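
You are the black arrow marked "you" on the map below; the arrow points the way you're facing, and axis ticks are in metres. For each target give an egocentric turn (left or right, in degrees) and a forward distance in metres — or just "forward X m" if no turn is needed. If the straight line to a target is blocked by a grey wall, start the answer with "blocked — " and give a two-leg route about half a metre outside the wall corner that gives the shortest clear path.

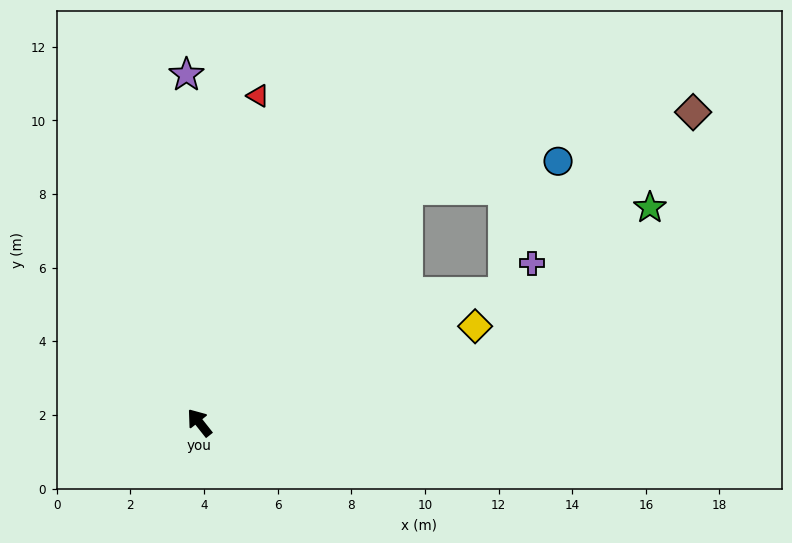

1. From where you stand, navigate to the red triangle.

turn right 49°, forward 9.0 m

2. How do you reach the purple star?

turn right 36°, forward 9.5 m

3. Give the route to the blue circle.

blocked — turn right 80°, forward 8.5 m, then turn right 38°, forward 4.2 m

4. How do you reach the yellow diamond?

turn right 109°, forward 7.9 m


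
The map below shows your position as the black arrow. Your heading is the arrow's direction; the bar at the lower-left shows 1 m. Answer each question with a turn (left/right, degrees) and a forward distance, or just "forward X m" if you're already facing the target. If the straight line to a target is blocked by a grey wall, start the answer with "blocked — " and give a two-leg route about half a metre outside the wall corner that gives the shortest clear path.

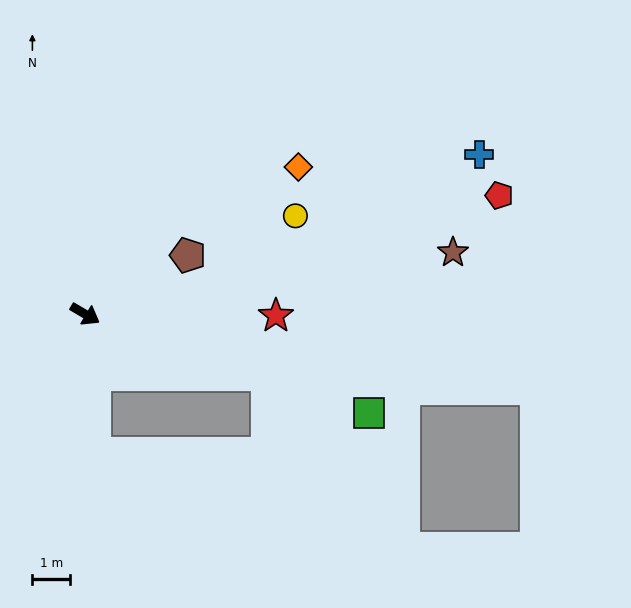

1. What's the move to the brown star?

turn left 40°, forward 9.8 m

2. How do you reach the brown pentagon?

turn left 60°, forward 3.1 m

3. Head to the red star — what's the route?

turn left 30°, forward 5.0 m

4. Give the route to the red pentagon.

turn left 46°, forward 11.3 m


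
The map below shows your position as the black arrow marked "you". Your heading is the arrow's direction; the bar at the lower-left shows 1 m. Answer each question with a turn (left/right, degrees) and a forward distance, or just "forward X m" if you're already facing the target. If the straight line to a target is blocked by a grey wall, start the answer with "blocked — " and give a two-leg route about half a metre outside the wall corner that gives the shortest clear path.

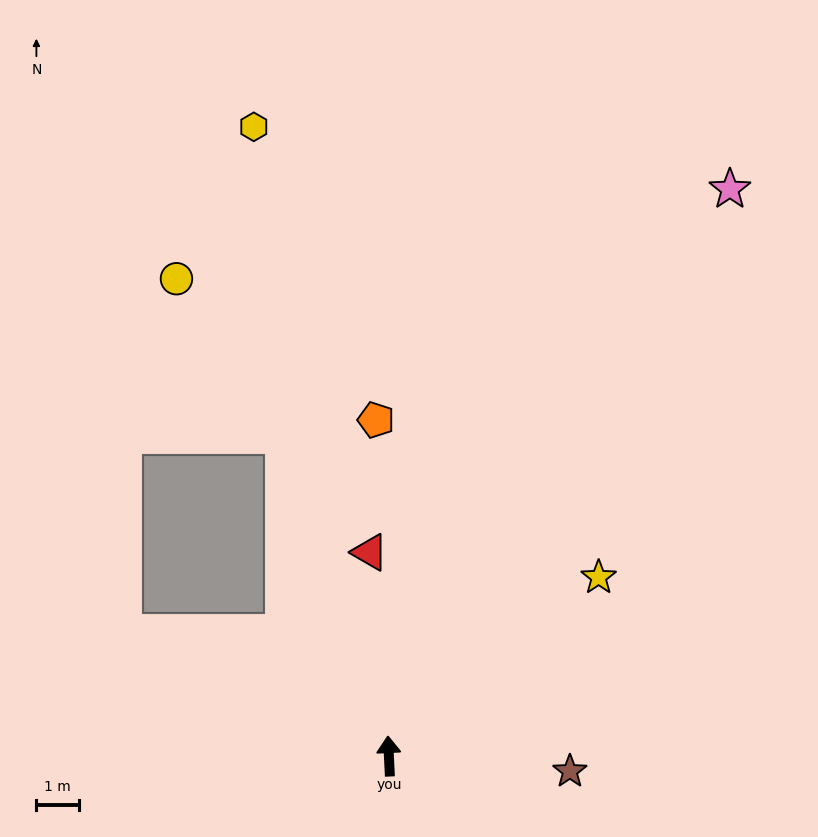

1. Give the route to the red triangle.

turn left 3°, forward 4.9 m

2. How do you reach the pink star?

turn right 34°, forward 15.7 m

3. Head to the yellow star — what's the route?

turn right 52°, forward 6.5 m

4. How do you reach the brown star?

turn right 98°, forward 4.3 m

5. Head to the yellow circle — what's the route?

blocked — turn left 16°, forward 8.0 m, then turn left 15°, forward 4.5 m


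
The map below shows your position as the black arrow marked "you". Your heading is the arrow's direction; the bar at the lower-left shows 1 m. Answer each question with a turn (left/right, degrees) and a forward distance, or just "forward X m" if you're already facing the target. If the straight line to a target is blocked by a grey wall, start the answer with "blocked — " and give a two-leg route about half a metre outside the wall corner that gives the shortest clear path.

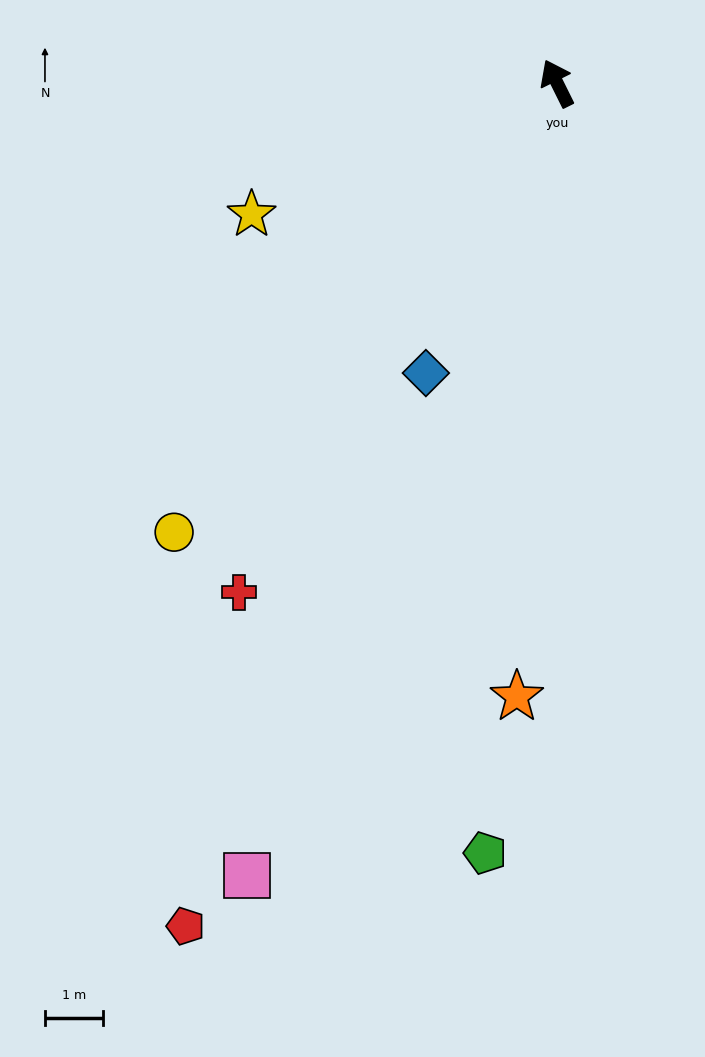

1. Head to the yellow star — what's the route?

turn left 87°, forward 5.7 m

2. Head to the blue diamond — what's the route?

turn left 129°, forward 5.5 m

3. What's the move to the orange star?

turn left 150°, forward 10.6 m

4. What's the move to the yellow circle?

turn left 113°, forward 10.1 m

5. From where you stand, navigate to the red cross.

turn left 122°, forward 10.3 m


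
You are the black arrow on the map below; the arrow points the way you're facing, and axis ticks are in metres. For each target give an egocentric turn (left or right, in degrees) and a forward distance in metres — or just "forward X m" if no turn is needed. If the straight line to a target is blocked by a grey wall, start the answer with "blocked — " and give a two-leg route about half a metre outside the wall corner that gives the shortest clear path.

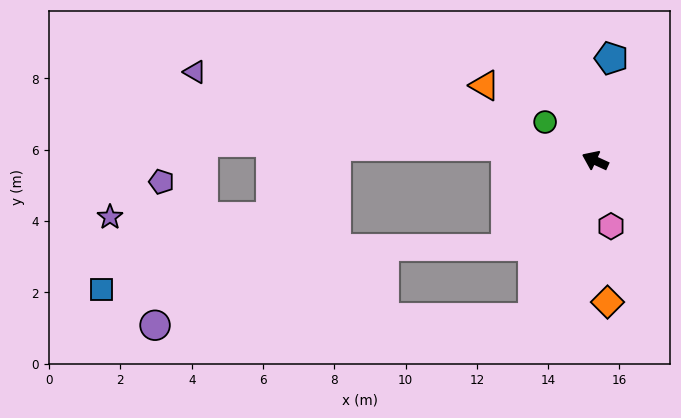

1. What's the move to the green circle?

turn right 13°, forward 1.8 m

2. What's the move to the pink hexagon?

turn left 128°, forward 1.9 m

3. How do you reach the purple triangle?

turn left 12°, forward 11.5 m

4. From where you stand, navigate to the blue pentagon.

turn right 74°, forward 2.9 m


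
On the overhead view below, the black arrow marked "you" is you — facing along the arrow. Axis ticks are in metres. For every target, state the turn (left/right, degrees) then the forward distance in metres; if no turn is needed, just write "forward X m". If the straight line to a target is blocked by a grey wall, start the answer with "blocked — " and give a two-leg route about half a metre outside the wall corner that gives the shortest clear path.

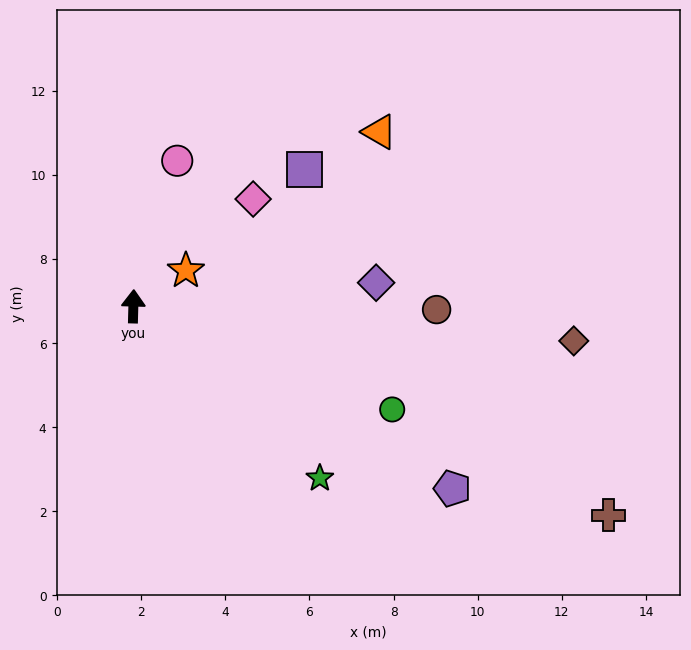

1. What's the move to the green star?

turn right 131°, forward 6.0 m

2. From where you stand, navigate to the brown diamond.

turn right 93°, forward 10.5 m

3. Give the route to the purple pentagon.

turn right 118°, forward 8.7 m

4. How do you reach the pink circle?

turn right 15°, forward 3.6 m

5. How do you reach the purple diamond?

turn right 83°, forward 5.8 m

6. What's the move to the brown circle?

turn right 89°, forward 7.2 m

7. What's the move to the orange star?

turn right 54°, forward 1.5 m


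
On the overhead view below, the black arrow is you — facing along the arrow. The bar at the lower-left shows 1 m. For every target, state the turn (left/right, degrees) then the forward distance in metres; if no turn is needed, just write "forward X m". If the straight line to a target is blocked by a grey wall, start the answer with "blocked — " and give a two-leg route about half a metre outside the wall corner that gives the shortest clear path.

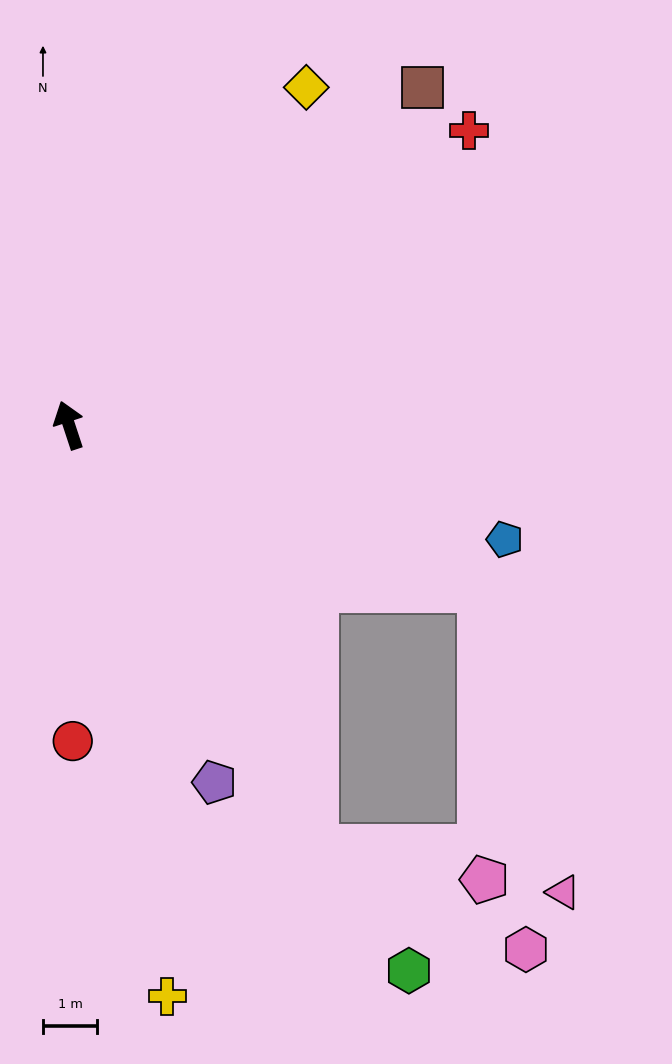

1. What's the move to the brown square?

turn right 65°, forward 9.0 m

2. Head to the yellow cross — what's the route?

turn left 172°, forward 10.6 m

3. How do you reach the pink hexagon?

blocked — turn right 168°, forward 9.0 m, then turn left 34°, forward 4.3 m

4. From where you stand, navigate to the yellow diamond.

turn right 53°, forward 7.6 m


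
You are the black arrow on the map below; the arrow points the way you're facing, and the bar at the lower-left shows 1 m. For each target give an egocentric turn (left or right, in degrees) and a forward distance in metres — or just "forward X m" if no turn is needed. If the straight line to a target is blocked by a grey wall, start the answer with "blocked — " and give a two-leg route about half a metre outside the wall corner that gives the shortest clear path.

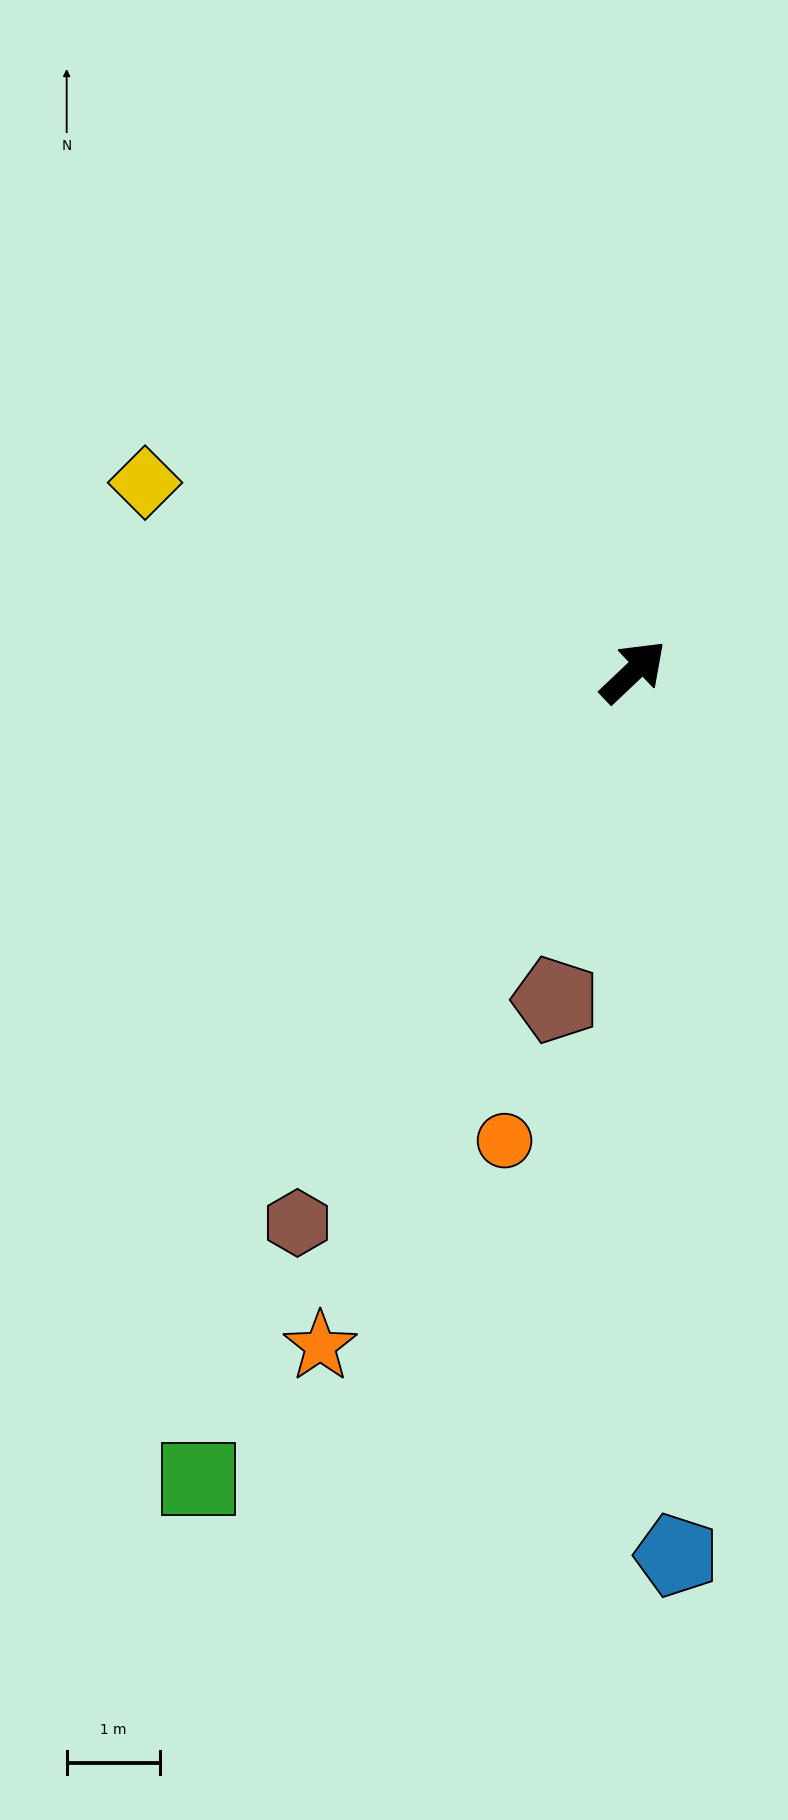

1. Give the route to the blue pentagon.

turn right 131°, forward 9.5 m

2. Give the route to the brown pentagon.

turn right 147°, forward 3.6 m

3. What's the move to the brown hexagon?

turn right 165°, forward 6.9 m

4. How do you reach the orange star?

turn right 158°, forward 8.0 m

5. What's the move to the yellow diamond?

turn left 115°, forward 5.6 m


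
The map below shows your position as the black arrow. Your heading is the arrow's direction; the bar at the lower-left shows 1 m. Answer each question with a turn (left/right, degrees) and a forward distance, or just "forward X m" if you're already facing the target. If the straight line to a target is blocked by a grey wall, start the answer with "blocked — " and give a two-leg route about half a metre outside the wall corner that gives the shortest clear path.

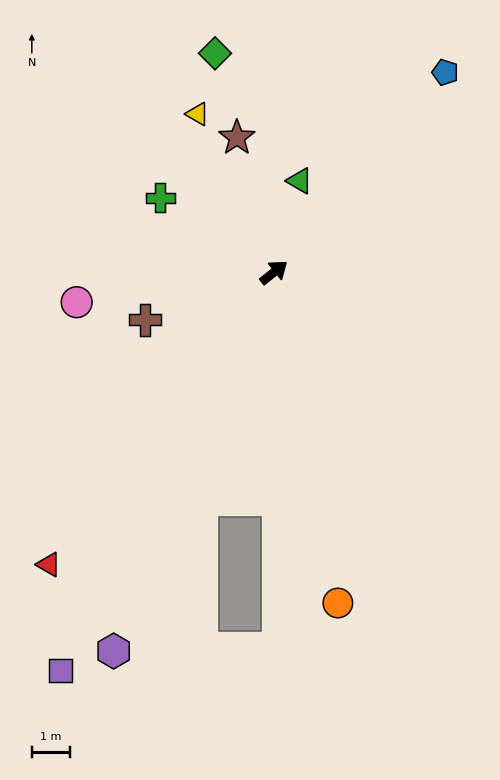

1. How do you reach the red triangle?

turn right 166°, forward 9.6 m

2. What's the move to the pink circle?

turn left 150°, forward 5.2 m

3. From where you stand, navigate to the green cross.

turn left 108°, forward 3.6 m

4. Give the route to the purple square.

turn right 157°, forward 11.8 m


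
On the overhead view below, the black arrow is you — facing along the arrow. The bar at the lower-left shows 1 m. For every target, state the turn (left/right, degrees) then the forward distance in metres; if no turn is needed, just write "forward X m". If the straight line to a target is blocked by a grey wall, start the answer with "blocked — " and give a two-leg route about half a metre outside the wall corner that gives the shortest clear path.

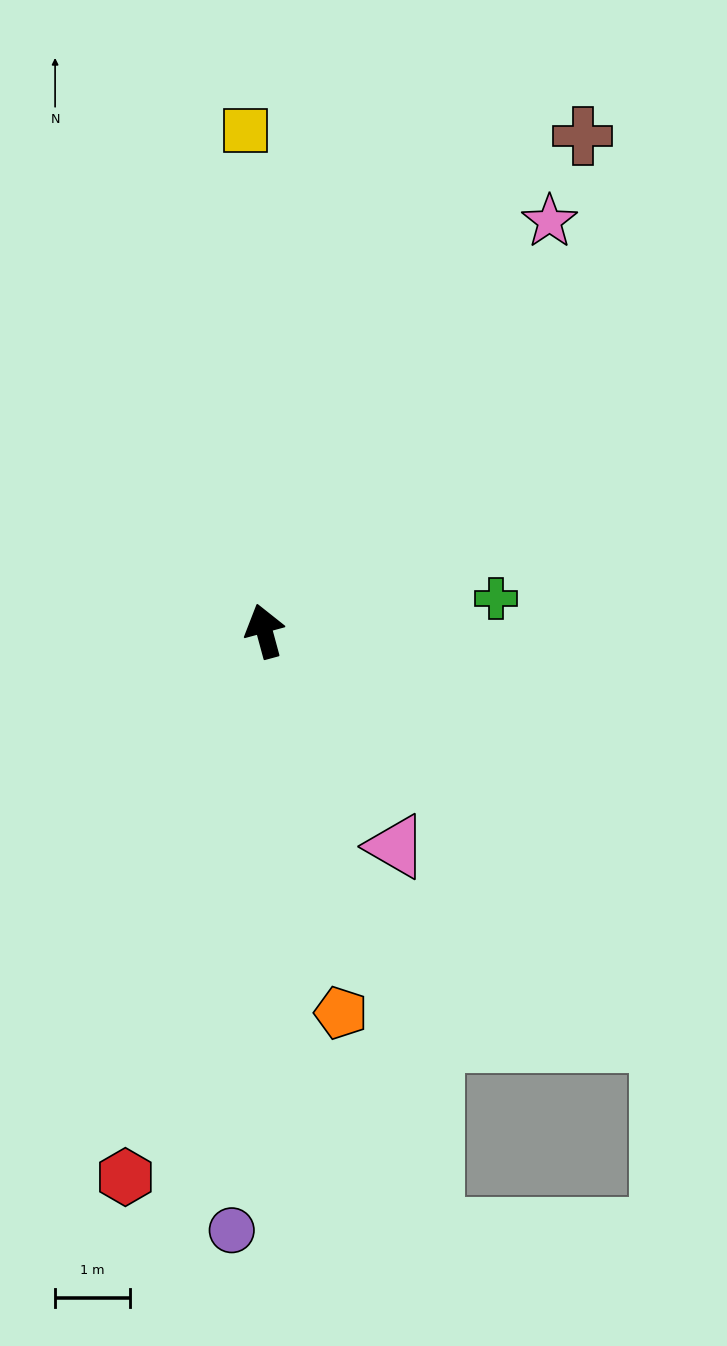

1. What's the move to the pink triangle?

turn right 164°, forward 3.4 m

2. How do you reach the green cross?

turn right 97°, forward 3.1 m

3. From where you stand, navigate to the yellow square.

turn right 13°, forward 6.7 m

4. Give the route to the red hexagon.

turn left 151°, forward 7.5 m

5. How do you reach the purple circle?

turn left 162°, forward 8.0 m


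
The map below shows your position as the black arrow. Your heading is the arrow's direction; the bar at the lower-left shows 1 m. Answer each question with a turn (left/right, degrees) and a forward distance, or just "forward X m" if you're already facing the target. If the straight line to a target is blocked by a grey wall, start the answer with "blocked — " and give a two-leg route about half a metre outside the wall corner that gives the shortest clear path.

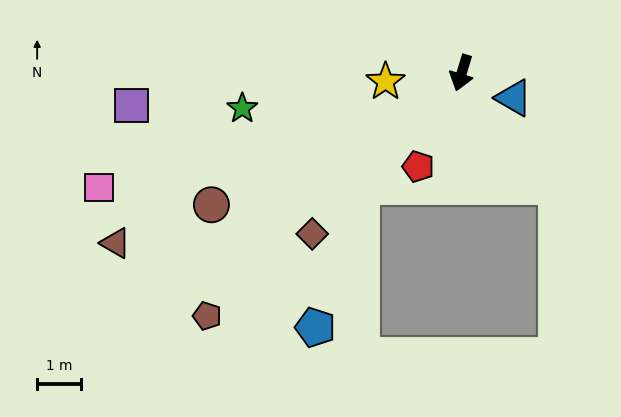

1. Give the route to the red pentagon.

turn right 8°, forward 2.4 m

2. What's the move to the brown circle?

turn right 45°, forward 6.5 m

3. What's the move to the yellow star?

turn right 67°, forward 1.8 m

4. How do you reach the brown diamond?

turn right 26°, forward 5.0 m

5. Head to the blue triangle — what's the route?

turn left 81°, forward 1.3 m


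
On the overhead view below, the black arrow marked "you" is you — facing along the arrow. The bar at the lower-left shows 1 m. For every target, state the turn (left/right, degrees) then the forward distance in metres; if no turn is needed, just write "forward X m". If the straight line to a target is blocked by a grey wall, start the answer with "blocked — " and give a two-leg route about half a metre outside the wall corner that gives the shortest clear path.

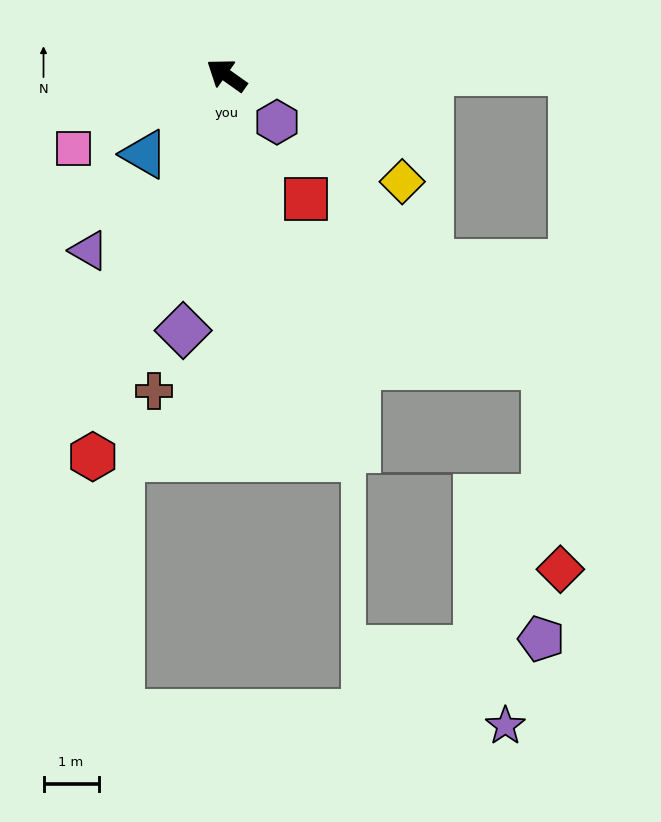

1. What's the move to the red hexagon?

turn left 106°, forward 7.3 m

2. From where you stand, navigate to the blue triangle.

turn left 79°, forward 2.1 m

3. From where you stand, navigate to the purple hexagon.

turn left 173°, forward 1.2 m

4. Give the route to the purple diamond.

turn left 116°, forward 4.7 m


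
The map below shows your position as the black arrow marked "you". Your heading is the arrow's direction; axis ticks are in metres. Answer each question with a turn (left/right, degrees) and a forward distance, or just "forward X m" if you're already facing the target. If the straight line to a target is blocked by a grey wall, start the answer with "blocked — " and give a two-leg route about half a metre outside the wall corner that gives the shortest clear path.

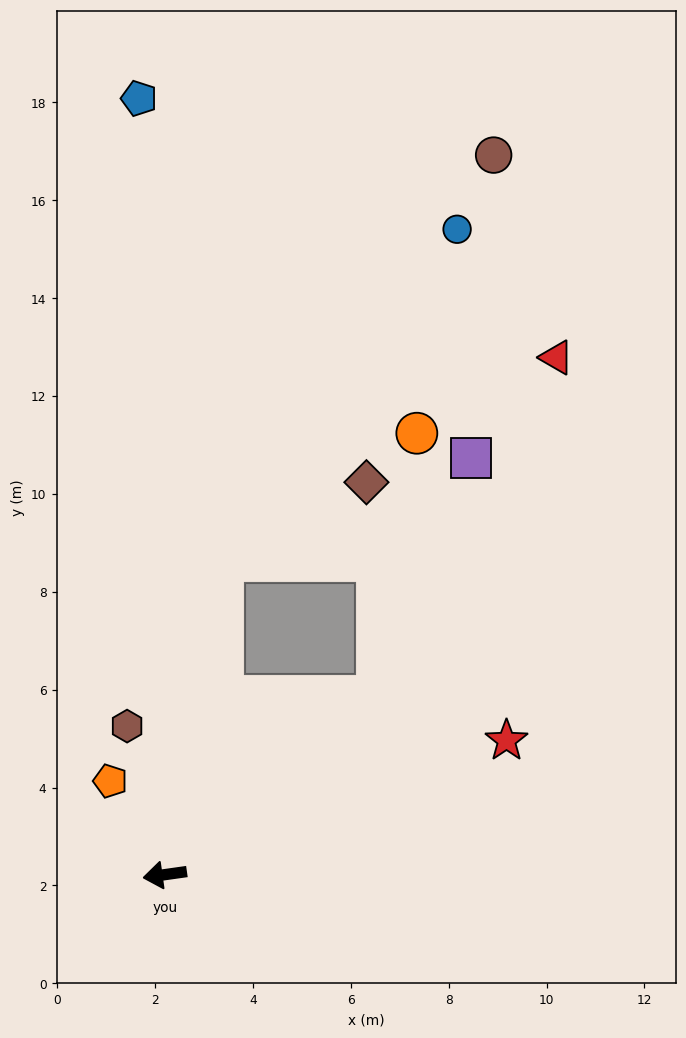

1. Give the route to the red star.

turn right 167°, forward 7.5 m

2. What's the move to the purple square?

blocked — turn right 148°, forward 5.7 m, then turn left 29°, forward 5.2 m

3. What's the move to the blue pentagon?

turn right 96°, forward 15.9 m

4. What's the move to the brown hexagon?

turn right 84°, forward 3.1 m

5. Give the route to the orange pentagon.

turn right 68°, forward 2.2 m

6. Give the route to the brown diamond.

blocked — turn right 109°, forward 6.5 m, then turn right 50°, forward 3.3 m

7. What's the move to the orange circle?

blocked — turn right 148°, forward 5.7 m, then turn left 41°, forward 5.4 m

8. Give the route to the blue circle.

blocked — turn right 109°, forward 6.5 m, then turn right 24°, forward 8.3 m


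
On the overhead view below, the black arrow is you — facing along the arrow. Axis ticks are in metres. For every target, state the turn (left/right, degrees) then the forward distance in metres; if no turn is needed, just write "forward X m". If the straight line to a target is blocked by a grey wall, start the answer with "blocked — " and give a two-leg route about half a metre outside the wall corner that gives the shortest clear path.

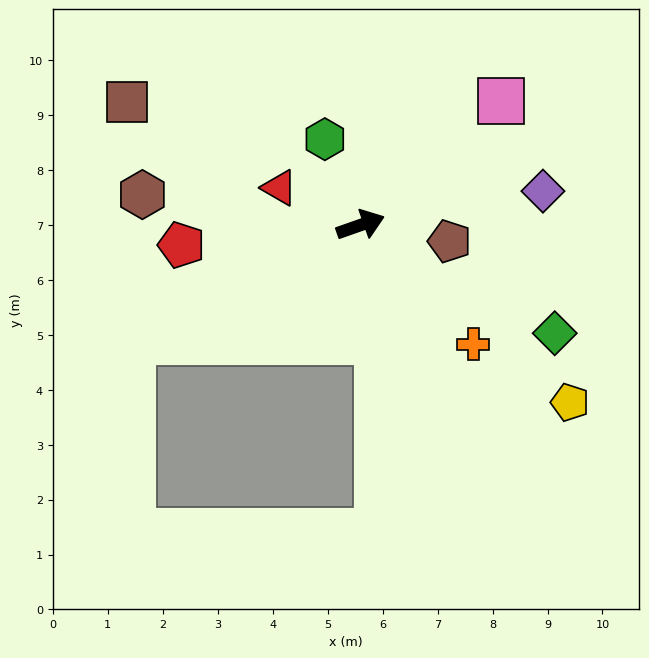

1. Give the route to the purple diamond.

turn right 9°, forward 3.4 m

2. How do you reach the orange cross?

turn right 66°, forward 3.0 m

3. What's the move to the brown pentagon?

turn right 30°, forward 1.6 m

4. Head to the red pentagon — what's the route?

turn left 167°, forward 3.3 m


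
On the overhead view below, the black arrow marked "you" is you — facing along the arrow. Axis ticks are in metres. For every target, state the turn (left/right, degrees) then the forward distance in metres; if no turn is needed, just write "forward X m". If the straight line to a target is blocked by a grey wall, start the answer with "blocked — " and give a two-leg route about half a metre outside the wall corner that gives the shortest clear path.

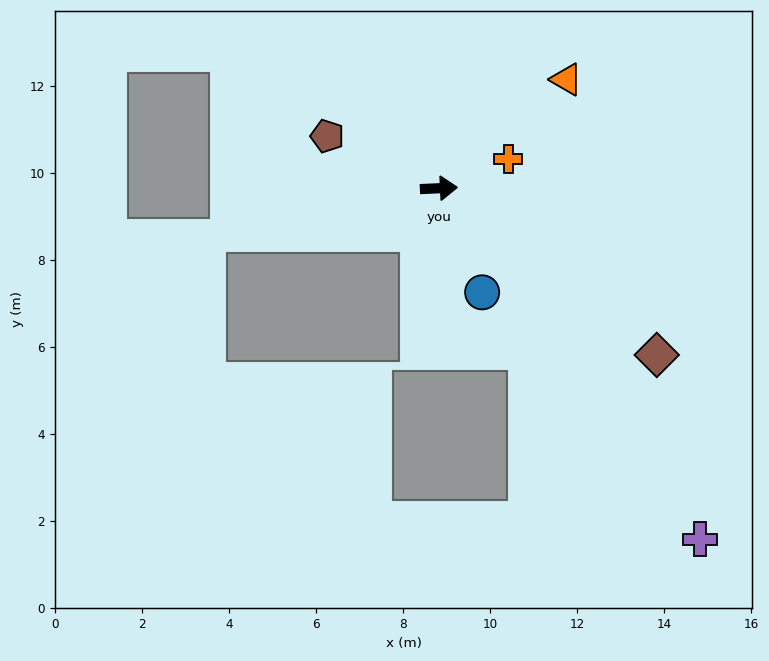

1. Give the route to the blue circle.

turn right 70°, forward 2.6 m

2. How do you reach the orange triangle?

turn left 38°, forward 3.9 m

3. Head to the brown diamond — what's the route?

turn right 40°, forward 6.3 m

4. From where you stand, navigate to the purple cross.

turn right 56°, forward 10.1 m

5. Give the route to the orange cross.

turn left 20°, forward 1.7 m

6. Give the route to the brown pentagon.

turn left 152°, forward 2.8 m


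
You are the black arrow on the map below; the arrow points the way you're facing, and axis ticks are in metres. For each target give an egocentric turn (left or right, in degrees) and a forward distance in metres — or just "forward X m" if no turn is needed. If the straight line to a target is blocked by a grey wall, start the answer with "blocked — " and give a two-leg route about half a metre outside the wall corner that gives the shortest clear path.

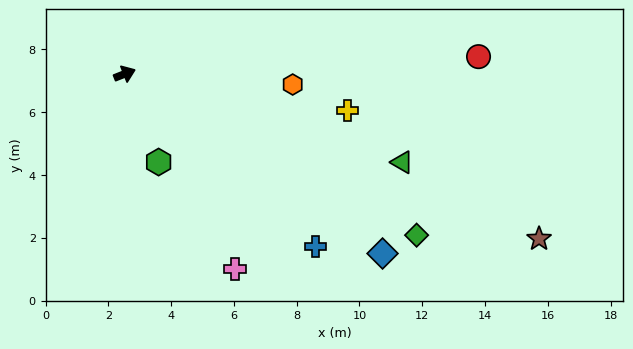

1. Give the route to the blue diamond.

turn right 56°, forward 10.0 m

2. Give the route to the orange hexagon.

turn right 25°, forward 5.4 m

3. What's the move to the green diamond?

turn right 50°, forward 10.6 m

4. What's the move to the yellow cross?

turn right 31°, forward 7.2 m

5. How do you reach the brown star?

turn right 43°, forward 14.2 m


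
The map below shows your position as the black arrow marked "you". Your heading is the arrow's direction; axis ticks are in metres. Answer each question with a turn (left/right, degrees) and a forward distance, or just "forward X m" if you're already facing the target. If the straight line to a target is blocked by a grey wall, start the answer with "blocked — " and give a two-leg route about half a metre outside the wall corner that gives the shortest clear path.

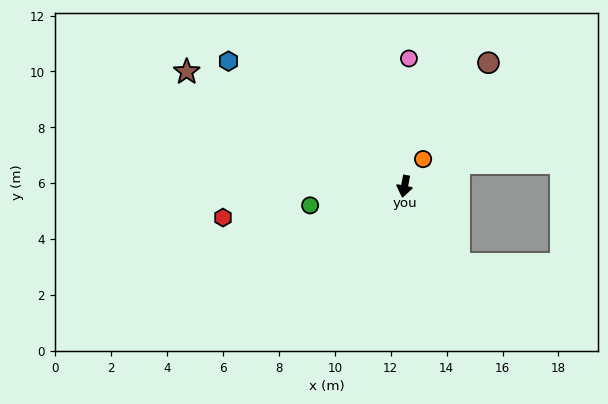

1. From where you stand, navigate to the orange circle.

turn left 157°, forward 1.2 m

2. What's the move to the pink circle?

turn right 171°, forward 4.6 m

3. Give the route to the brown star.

turn right 107°, forward 8.8 m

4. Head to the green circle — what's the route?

turn right 68°, forward 3.4 m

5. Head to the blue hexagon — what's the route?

turn right 115°, forward 7.7 m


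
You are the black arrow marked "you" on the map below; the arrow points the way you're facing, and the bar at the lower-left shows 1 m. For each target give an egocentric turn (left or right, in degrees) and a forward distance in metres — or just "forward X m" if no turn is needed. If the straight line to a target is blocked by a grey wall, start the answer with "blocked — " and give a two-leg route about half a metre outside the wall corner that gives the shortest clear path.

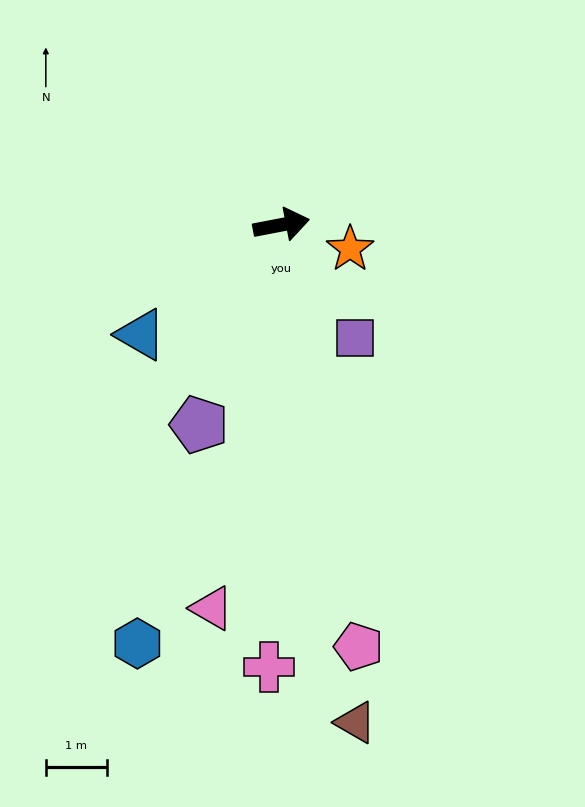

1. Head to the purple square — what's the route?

turn right 68°, forward 2.2 m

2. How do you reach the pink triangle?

turn right 111°, forward 6.4 m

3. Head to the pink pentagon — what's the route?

turn right 90°, forward 7.0 m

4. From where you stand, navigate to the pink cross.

turn right 102°, forward 7.2 m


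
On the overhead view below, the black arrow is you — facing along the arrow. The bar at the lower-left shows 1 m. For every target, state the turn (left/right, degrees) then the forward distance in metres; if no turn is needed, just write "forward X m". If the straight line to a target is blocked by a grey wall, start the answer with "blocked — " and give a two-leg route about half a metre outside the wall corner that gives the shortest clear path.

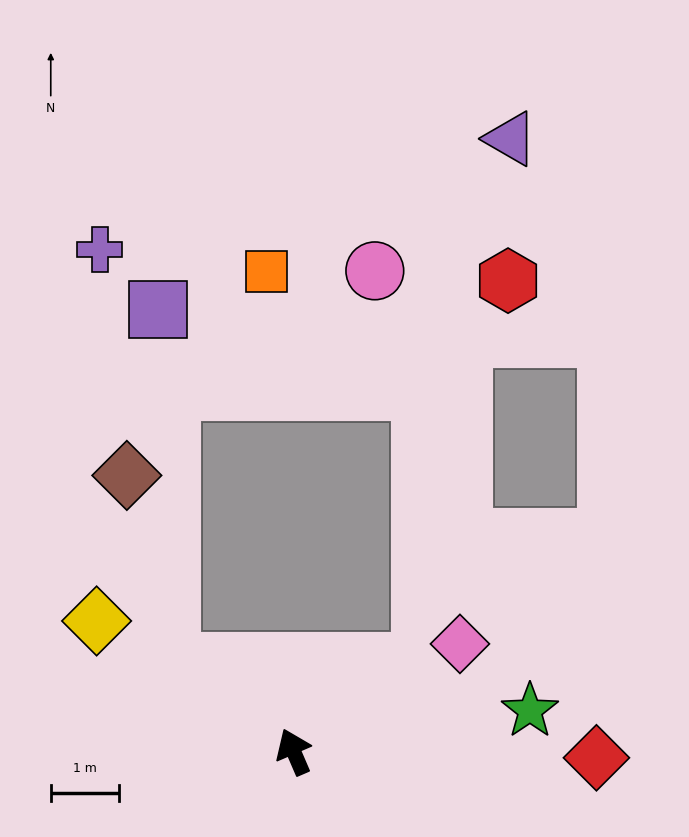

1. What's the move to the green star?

turn right 103°, forward 3.5 m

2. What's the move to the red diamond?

turn right 114°, forward 4.5 m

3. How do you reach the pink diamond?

turn right 80°, forward 2.9 m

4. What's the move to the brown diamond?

blocked — turn left 30°, forward 2.2 m, then turn right 40°, forward 2.8 m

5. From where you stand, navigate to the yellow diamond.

turn left 33°, forward 3.5 m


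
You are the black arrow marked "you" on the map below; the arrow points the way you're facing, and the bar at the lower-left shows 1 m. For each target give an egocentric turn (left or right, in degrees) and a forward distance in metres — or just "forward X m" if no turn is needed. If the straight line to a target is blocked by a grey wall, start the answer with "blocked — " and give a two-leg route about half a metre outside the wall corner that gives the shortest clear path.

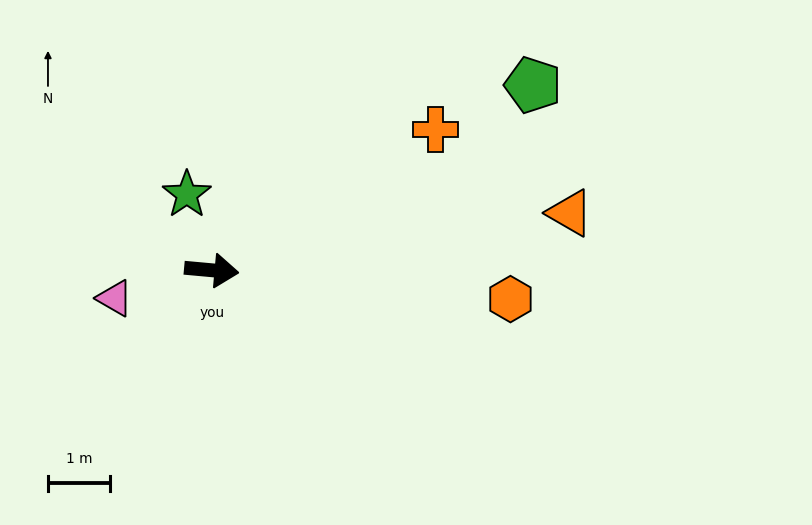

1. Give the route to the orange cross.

turn left 37°, forward 4.3 m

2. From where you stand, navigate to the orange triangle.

turn left 14°, forward 5.9 m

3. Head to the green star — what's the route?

turn left 113°, forward 1.3 m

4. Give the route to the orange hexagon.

forward 4.9 m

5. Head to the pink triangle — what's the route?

turn right 159°, forward 1.6 m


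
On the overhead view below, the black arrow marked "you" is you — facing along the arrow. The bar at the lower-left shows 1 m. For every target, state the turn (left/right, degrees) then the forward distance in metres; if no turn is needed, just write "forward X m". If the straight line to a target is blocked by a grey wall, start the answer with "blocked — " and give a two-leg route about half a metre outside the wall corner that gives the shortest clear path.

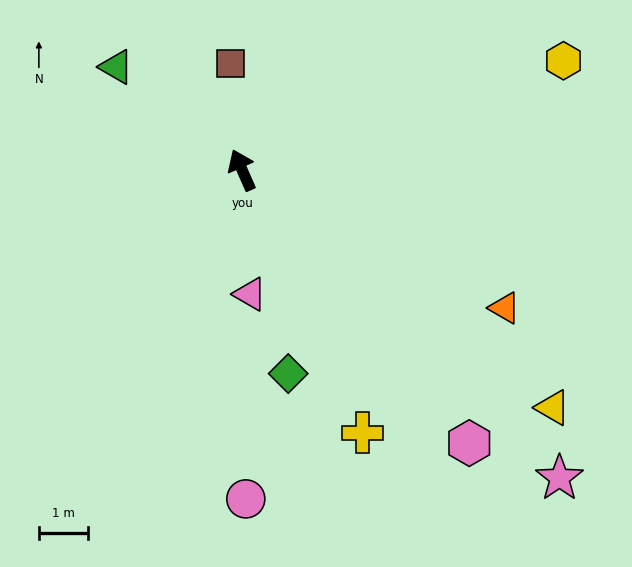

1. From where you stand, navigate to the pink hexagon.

turn right 164°, forward 7.2 m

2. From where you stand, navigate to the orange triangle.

turn right 142°, forward 6.0 m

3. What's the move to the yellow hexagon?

turn right 95°, forward 6.9 m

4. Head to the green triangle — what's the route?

turn left 27°, forward 3.3 m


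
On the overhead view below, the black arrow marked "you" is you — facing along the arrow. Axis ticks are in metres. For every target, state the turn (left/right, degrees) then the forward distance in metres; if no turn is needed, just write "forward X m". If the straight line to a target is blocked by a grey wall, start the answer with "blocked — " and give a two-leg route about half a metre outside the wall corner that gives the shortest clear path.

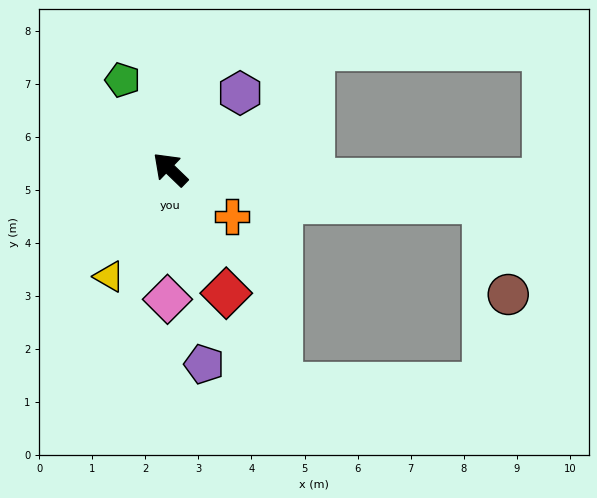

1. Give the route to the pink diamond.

turn left 133°, forward 2.4 m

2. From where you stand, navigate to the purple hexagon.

turn right 89°, forward 1.9 m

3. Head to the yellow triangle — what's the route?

turn left 104°, forward 2.3 m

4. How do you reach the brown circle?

blocked — turn right 142°, forward 6.0 m, then turn right 70°, forward 1.8 m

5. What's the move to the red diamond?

turn left 158°, forward 2.6 m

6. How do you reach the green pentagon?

turn right 18°, forward 1.9 m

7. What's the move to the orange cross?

turn right 173°, forward 1.5 m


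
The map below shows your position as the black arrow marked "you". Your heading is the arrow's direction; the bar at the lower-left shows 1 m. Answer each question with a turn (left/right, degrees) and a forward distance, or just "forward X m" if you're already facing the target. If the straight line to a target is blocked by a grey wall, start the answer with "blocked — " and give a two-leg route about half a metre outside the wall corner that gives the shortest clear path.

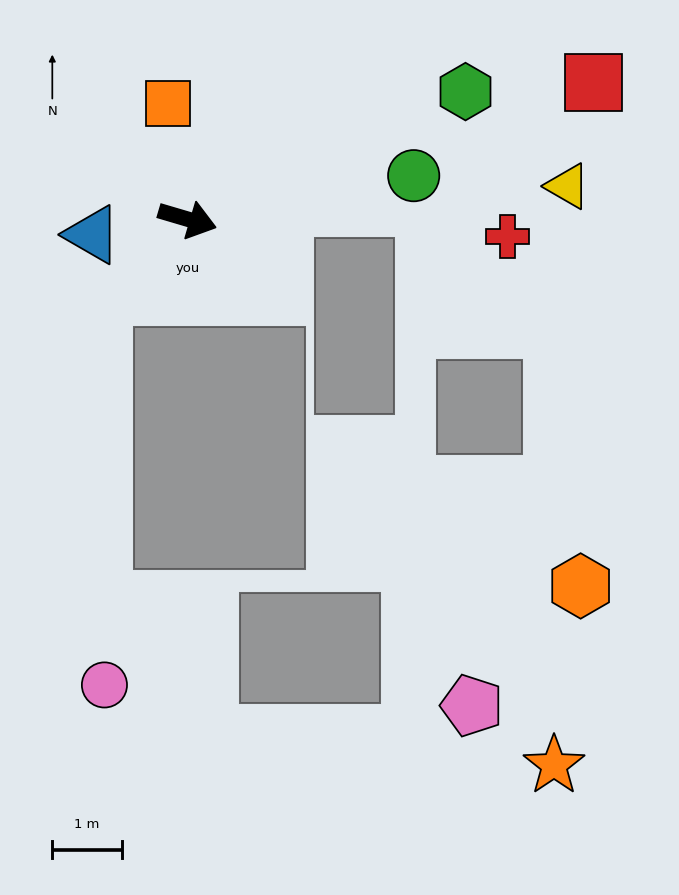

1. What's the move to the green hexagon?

turn left 41°, forward 4.4 m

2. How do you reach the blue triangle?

turn right 154°, forward 1.4 m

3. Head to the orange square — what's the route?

turn left 116°, forward 1.7 m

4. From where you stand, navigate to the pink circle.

blocked — turn right 121°, forward 1.6 m, then turn left 48°, forward 5.6 m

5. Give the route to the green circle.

turn left 27°, forward 3.3 m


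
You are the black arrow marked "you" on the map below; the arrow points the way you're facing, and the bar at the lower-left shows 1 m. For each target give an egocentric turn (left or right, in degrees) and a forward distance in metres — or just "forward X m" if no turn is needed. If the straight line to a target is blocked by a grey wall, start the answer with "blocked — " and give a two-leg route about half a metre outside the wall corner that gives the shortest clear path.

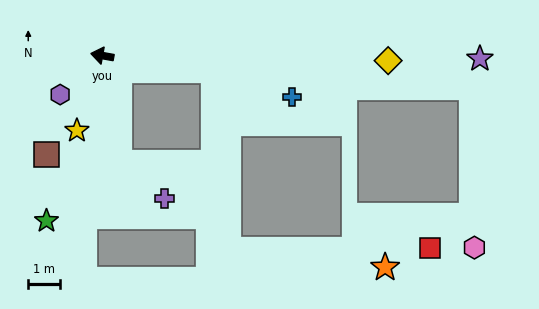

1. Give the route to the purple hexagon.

turn left 53°, forward 1.8 m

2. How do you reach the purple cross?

blocked — turn left 109°, forward 3.4 m, then turn left 43°, forward 1.8 m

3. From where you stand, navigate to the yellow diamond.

turn right 171°, forward 9.0 m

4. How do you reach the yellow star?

turn left 82°, forward 2.5 m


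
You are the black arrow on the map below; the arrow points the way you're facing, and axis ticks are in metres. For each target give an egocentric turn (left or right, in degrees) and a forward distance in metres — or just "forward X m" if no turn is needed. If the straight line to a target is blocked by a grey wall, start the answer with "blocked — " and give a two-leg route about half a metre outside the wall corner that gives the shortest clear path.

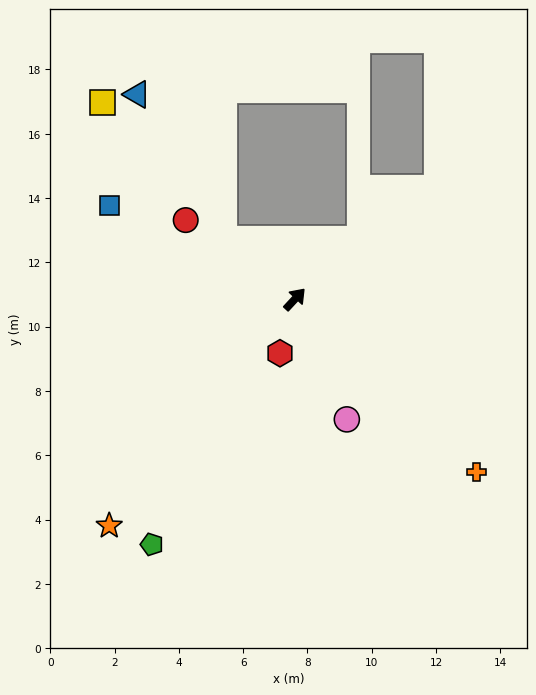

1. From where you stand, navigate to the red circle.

turn left 97°, forward 4.2 m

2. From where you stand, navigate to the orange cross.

turn right 91°, forward 7.8 m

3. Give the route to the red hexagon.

turn right 153°, forward 1.7 m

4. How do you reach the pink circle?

turn right 114°, forward 4.1 m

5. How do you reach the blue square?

turn left 106°, forward 6.5 m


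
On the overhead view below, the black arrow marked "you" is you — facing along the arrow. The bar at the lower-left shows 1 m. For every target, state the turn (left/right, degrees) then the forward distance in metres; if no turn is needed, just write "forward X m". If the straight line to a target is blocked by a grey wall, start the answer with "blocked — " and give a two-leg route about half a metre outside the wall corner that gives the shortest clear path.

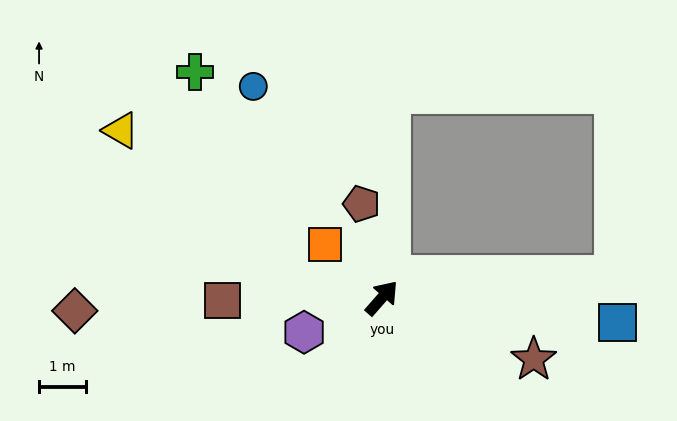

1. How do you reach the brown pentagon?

turn left 53°, forward 2.0 m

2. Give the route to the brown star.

turn right 71°, forward 3.5 m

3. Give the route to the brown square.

turn left 132°, forward 3.4 m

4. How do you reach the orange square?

turn left 88°, forward 1.7 m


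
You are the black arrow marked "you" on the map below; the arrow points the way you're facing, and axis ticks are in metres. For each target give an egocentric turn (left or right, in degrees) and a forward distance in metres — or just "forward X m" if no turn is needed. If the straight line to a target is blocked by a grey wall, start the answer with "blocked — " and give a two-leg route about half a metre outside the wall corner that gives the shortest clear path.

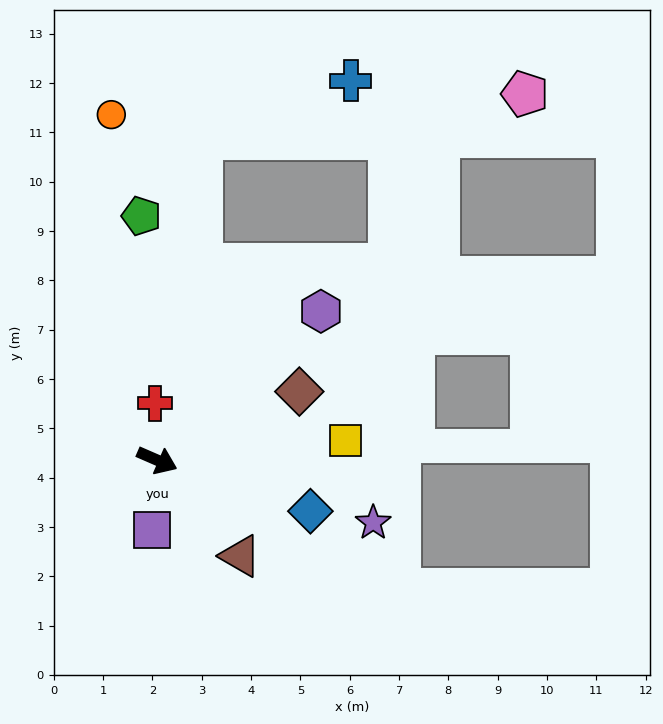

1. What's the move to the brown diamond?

turn left 49°, forward 3.2 m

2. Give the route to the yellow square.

turn left 30°, forward 3.8 m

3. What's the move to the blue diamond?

turn left 5°, forward 3.3 m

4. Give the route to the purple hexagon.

turn left 66°, forward 4.5 m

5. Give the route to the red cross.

turn left 116°, forward 1.2 m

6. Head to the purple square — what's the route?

turn right 71°, forward 1.4 m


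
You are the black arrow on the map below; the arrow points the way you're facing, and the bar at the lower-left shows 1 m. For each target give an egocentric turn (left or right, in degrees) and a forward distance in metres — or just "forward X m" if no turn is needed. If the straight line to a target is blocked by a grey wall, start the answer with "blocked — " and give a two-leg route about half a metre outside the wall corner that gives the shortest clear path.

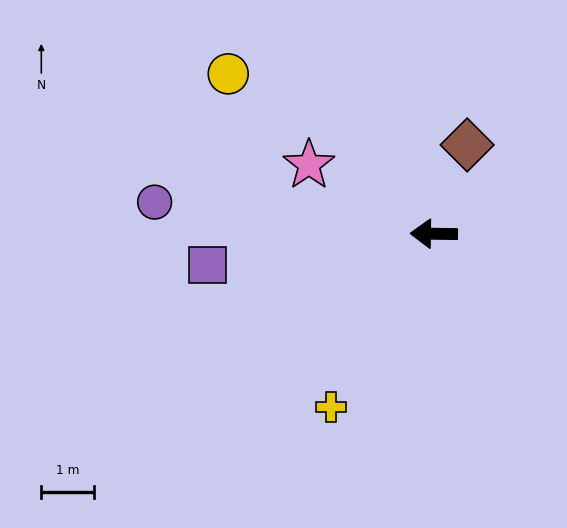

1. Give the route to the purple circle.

turn right 6°, forward 5.3 m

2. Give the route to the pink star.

turn right 28°, forward 2.7 m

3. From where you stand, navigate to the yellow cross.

turn left 60°, forward 3.8 m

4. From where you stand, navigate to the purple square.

turn left 9°, forward 4.3 m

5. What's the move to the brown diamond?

turn right 110°, forward 1.8 m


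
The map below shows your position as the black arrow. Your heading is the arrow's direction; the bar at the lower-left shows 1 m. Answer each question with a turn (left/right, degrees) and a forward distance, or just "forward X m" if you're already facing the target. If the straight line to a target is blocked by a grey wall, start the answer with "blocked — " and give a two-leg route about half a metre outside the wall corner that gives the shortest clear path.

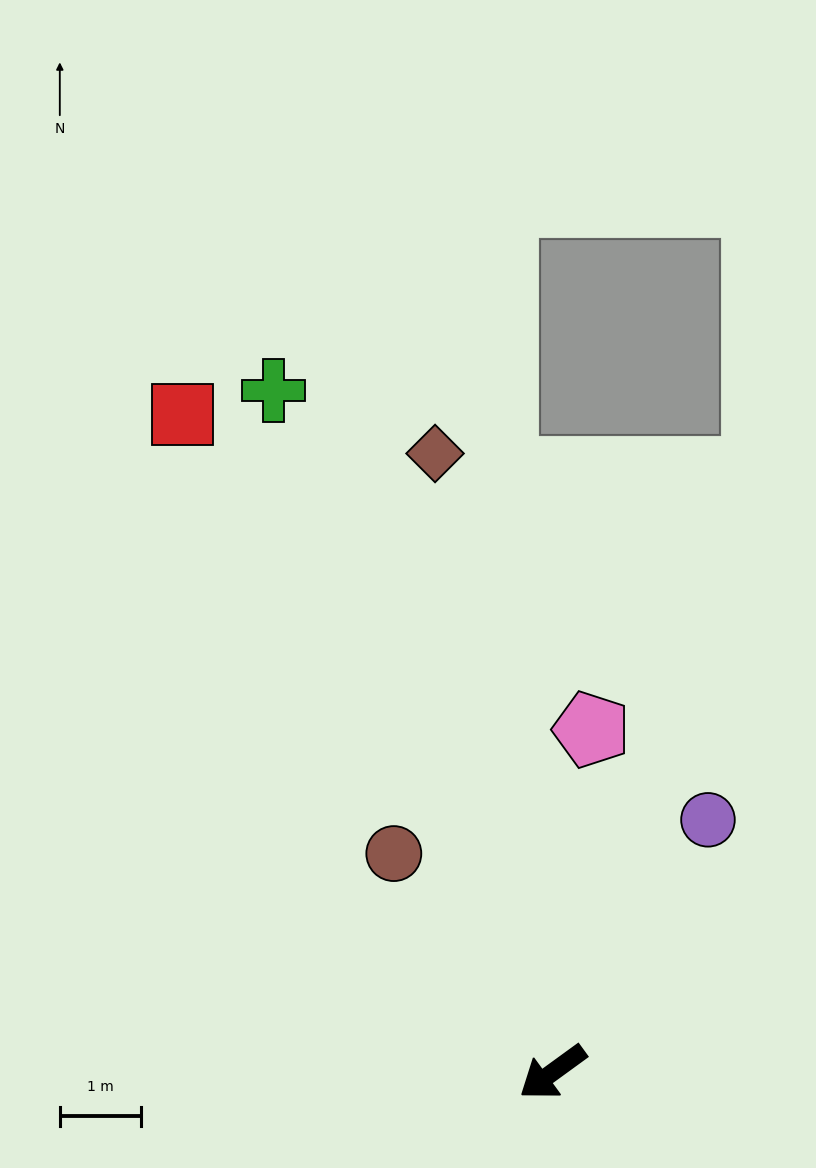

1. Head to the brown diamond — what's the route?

turn right 115°, forward 7.8 m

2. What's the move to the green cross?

turn right 104°, forward 9.1 m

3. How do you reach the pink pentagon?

turn right 132°, forward 4.2 m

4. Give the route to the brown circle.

turn right 90°, forward 3.3 m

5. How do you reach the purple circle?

turn right 158°, forward 3.6 m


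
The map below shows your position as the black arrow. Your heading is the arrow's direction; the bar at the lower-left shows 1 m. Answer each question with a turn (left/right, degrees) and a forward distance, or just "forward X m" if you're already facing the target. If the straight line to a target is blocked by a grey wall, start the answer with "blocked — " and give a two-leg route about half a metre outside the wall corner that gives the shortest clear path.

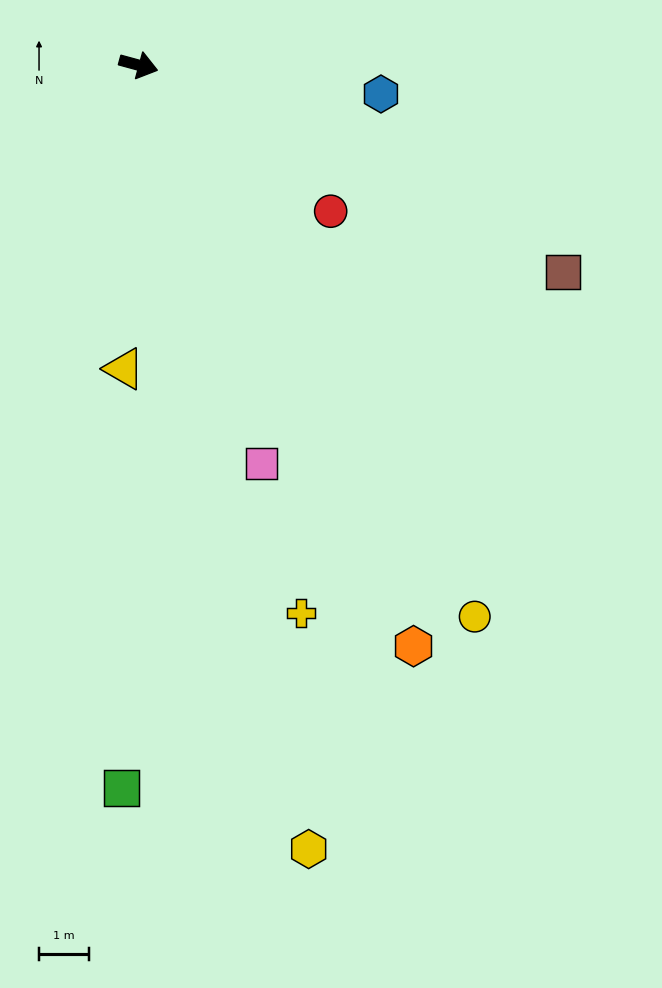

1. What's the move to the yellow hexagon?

turn right 63°, forward 16.0 m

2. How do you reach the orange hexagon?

turn right 49°, forward 12.8 m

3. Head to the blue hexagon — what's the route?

turn left 8°, forward 4.9 m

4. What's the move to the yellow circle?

turn right 43°, forward 12.9 m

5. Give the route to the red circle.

turn right 22°, forward 4.8 m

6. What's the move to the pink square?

turn right 58°, forward 8.3 m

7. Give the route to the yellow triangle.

turn right 78°, forward 6.1 m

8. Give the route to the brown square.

turn right 11°, forward 9.4 m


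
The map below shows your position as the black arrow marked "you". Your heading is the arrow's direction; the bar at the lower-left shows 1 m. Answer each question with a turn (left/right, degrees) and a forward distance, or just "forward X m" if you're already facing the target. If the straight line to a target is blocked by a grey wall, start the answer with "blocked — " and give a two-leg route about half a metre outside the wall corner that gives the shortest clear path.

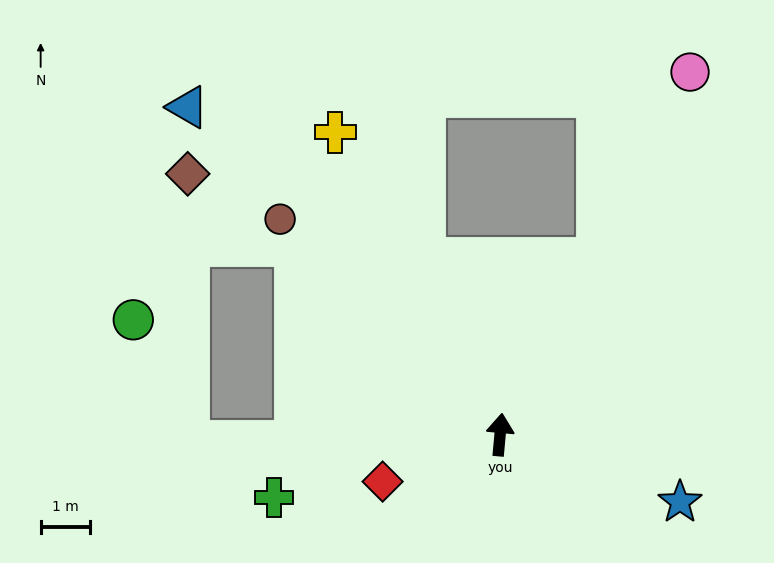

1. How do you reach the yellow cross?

turn left 34°, forward 7.0 m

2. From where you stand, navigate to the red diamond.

turn left 117°, forward 2.6 m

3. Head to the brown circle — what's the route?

turn left 51°, forward 6.3 m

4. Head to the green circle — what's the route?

blocked — turn left 96°, forward 6.3 m, then turn right 66°, forward 2.7 m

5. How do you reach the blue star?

turn right 105°, forward 3.9 m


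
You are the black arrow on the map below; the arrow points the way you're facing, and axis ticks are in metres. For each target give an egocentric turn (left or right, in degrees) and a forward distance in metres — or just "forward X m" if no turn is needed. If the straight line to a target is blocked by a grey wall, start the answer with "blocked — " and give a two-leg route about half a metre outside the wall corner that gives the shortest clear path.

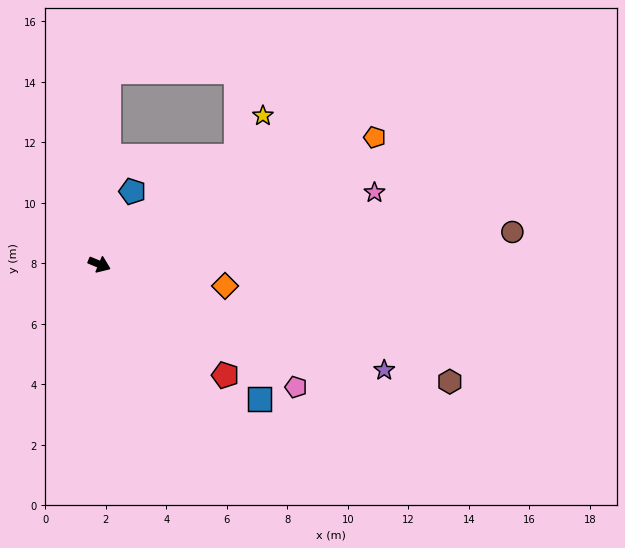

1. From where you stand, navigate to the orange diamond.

turn left 13°, forward 4.2 m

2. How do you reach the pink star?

turn left 37°, forward 9.4 m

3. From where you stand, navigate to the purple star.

turn left 2°, forward 10.0 m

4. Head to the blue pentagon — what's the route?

turn left 88°, forward 2.6 m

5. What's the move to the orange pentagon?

turn left 47°, forward 10.0 m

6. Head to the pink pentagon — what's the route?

turn right 9°, forward 7.7 m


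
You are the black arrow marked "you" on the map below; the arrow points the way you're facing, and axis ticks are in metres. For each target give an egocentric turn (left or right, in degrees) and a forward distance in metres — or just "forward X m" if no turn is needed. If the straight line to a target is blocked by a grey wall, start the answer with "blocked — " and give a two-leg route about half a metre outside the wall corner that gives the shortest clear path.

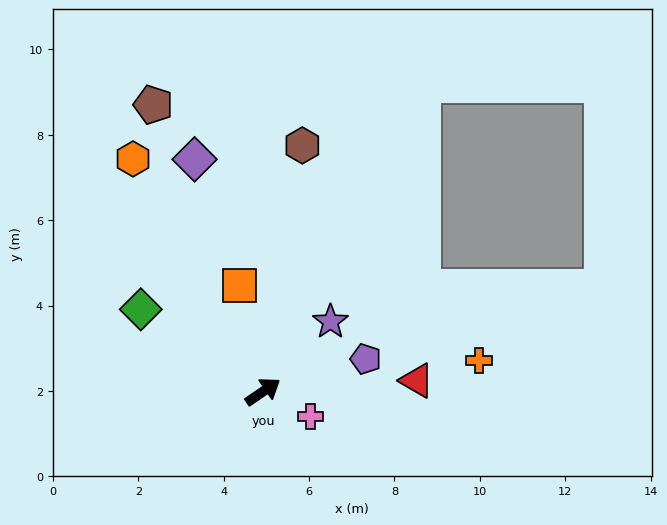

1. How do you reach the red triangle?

turn right 30°, forward 3.6 m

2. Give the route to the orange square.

turn left 68°, forward 2.5 m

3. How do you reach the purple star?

turn left 12°, forward 2.3 m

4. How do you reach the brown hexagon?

turn left 47°, forward 5.8 m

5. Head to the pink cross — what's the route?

turn right 62°, forward 1.3 m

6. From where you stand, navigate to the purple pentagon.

turn right 17°, forward 2.5 m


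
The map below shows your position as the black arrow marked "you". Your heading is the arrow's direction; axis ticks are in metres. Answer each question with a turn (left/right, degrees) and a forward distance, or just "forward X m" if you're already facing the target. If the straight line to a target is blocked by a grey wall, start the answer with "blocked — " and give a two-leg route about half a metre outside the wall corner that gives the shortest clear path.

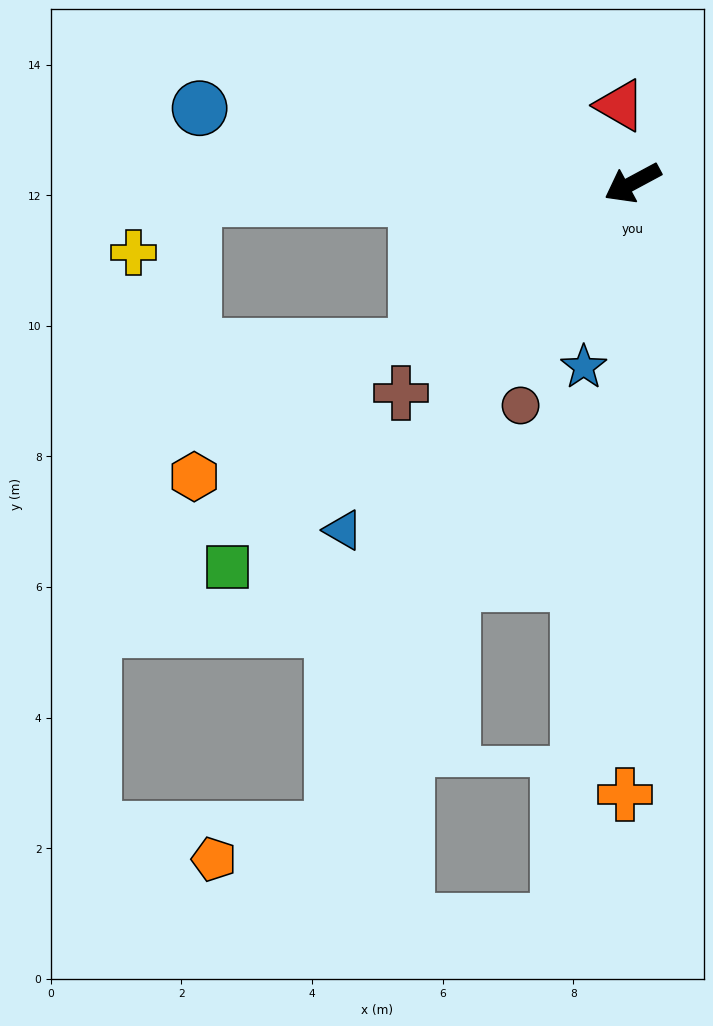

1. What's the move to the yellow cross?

blocked — turn right 26°, forward 6.7 m, then turn left 39°, forward 1.2 m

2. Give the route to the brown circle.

turn left 35°, forward 3.8 m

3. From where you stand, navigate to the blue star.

turn left 47°, forward 2.9 m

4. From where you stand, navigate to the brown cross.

turn left 14°, forward 4.8 m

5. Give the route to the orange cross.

turn left 61°, forward 9.4 m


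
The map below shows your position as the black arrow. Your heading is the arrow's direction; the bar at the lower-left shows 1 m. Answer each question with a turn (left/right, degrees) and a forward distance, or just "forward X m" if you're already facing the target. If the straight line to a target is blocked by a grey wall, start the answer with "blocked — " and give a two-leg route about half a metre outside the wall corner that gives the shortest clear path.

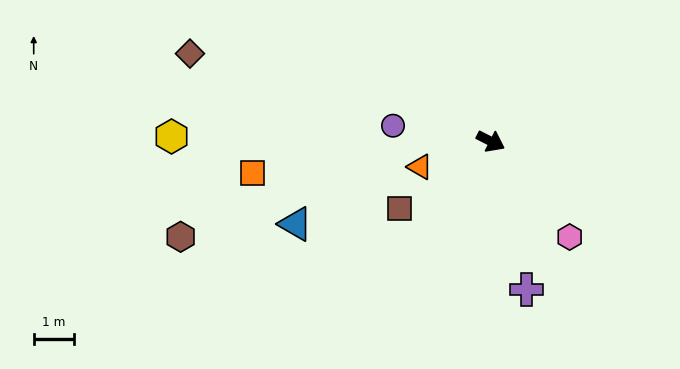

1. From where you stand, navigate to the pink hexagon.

turn right 24°, forward 3.1 m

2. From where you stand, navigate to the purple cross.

turn right 49°, forward 3.8 m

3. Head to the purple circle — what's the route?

turn right 162°, forward 2.5 m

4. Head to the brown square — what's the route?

turn right 117°, forward 2.8 m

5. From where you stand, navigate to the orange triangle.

turn right 133°, forward 1.9 m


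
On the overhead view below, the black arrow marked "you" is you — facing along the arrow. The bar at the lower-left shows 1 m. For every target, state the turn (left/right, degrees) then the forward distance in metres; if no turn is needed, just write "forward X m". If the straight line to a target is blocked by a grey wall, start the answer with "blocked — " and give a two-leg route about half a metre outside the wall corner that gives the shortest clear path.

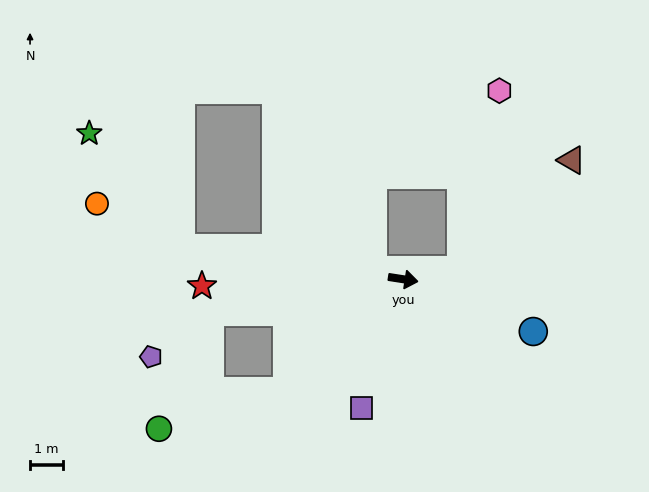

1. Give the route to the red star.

turn right 169°, forward 6.1 m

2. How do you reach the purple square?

turn right 99°, forward 4.1 m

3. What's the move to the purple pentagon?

blocked — turn right 162°, forward 5.9 m, then turn left 28°, forward 2.2 m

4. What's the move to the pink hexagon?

blocked — turn left 18°, forward 1.8 m, then turn left 69°, forward 5.5 m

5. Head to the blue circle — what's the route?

turn right 13°, forward 4.2 m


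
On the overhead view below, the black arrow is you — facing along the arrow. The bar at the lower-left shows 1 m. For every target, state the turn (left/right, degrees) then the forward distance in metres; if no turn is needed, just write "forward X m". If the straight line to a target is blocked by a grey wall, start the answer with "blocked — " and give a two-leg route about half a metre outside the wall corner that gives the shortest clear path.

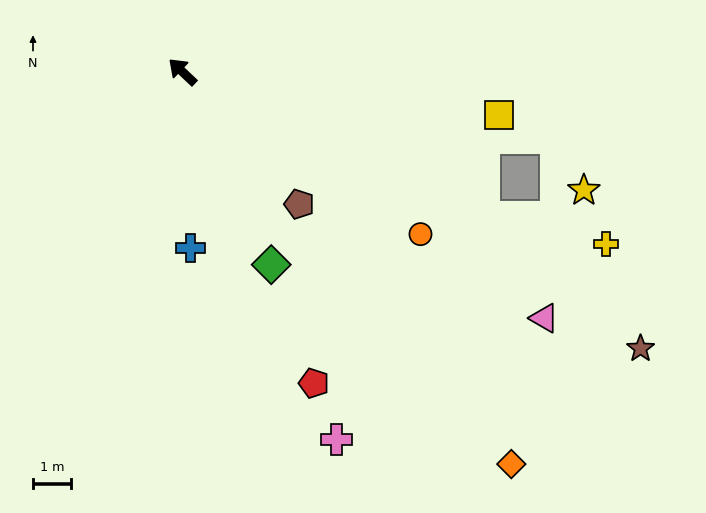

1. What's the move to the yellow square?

turn right 144°, forward 8.4 m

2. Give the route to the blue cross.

turn left 136°, forward 4.7 m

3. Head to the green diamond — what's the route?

turn left 158°, forward 5.6 m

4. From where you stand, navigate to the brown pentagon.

turn left 175°, forward 4.7 m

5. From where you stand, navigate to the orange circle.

turn right 171°, forward 7.6 m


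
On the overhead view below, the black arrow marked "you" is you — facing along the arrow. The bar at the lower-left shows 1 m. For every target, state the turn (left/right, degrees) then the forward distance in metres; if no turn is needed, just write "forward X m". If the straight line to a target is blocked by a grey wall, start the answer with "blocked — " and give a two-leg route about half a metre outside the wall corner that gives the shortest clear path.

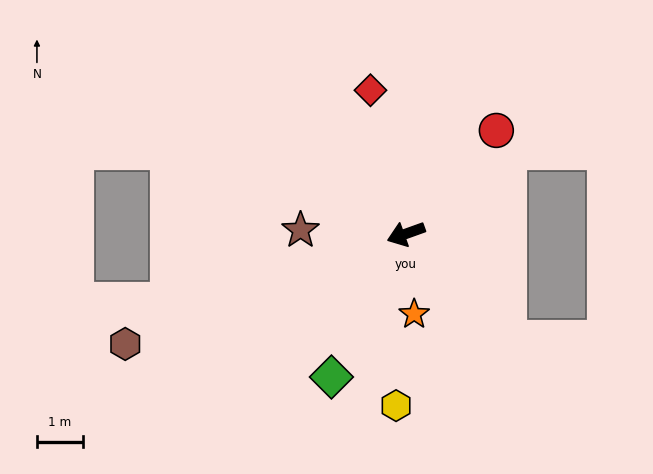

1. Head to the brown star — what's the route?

turn right 22°, forward 2.3 m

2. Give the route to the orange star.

turn left 76°, forward 1.8 m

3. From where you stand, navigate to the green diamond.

turn left 43°, forward 3.5 m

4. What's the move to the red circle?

turn right 151°, forward 3.0 m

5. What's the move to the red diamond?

turn right 96°, forward 3.2 m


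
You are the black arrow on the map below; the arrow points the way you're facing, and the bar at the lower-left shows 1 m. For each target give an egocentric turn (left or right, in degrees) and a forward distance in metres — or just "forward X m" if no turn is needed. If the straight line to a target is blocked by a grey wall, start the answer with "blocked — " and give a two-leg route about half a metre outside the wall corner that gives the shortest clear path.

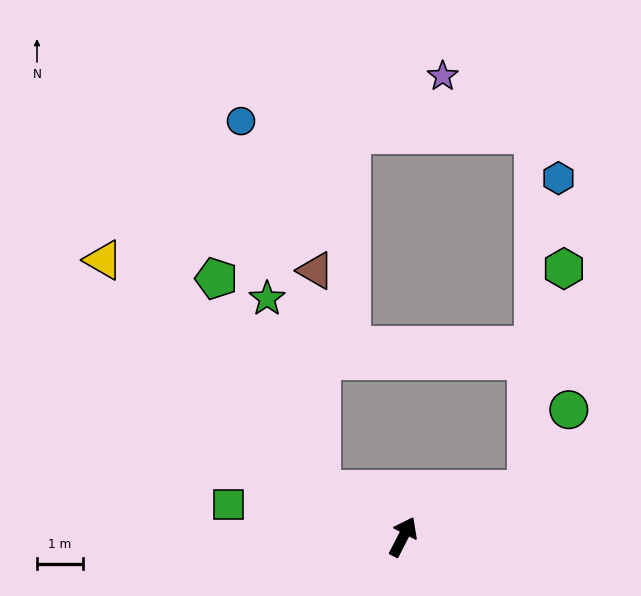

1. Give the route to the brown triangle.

blocked — turn left 87°, forward 2.1 m, then turn right 58°, forward 4.8 m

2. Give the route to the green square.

turn left 107°, forward 3.9 m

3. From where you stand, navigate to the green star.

blocked — turn left 87°, forward 2.1 m, then turn right 44°, forward 4.3 m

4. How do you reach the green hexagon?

blocked — turn right 42°, forward 2.9 m, then turn left 60°, forward 4.9 m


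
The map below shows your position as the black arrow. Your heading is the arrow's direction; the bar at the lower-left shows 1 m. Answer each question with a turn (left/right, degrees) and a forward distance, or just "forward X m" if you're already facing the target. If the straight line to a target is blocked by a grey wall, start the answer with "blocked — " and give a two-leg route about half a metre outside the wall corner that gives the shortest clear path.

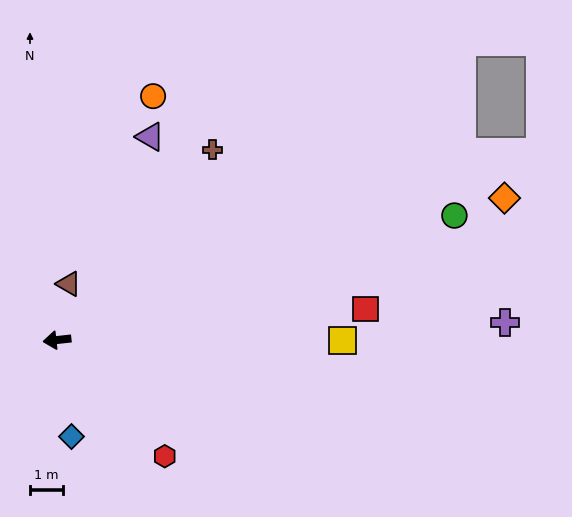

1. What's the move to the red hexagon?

turn left 127°, forward 4.8 m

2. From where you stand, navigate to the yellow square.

turn left 174°, forward 8.6 m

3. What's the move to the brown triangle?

turn right 108°, forward 1.7 m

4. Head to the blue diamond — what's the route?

turn left 92°, forward 3.0 m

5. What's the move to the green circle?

turn right 169°, forward 12.6 m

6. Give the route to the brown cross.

turn right 136°, forward 7.5 m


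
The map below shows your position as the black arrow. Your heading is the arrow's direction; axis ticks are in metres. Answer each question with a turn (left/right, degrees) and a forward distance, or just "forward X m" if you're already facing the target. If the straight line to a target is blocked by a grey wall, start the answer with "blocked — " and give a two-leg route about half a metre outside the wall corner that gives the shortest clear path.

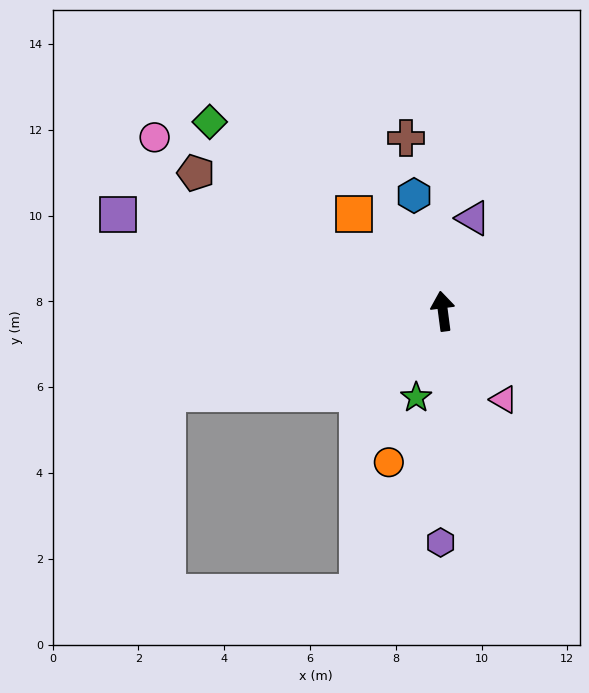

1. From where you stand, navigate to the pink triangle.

turn right 153°, forward 2.5 m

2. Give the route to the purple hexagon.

turn left 172°, forward 5.4 m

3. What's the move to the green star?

turn left 155°, forward 2.1 m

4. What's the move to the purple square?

turn left 66°, forward 7.9 m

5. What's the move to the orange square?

turn left 35°, forward 3.1 m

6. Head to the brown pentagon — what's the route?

turn left 53°, forward 6.6 m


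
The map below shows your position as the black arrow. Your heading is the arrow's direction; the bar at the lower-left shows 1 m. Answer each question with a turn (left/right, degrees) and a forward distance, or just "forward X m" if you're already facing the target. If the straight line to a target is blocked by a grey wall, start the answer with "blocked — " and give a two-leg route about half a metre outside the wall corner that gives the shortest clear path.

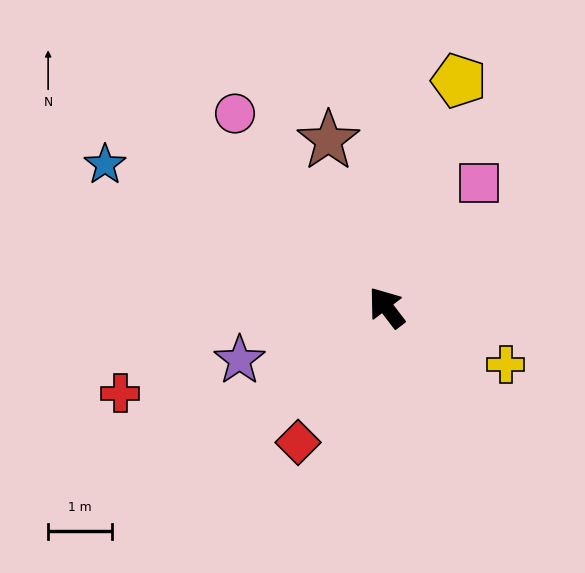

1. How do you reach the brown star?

turn right 18°, forward 2.8 m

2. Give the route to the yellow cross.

turn right 153°, forward 2.1 m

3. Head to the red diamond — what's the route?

turn left 109°, forward 2.5 m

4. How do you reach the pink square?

turn right 74°, forward 2.4 m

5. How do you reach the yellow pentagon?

turn right 55°, forward 3.7 m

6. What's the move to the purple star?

turn left 72°, forward 2.4 m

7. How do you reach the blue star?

turn left 26°, forward 4.9 m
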